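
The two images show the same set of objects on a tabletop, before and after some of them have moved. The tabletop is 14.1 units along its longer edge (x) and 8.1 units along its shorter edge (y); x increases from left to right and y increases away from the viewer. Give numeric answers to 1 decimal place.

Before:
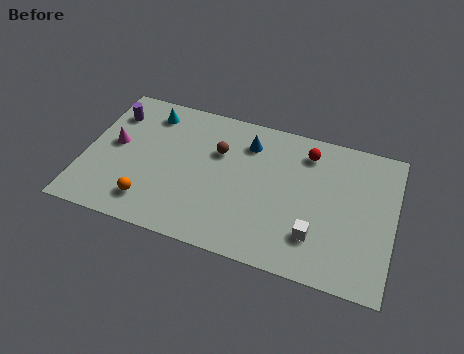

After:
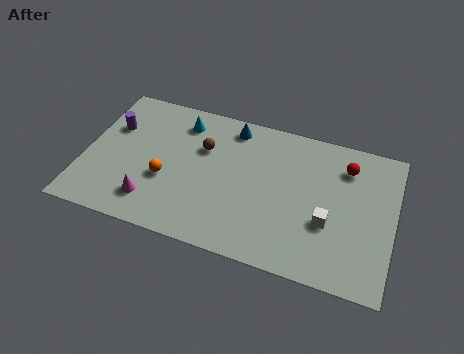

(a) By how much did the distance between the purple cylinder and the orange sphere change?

-1.6

They were about 5.1 units apart before and 3.5 after — 1.6 units closer together.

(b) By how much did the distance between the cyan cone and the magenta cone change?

+2.3

The distance was about 2.7 in the first image and 5.0 in the second, so they moved 2.3 units further apart.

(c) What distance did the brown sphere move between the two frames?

0.7

From (6.0, 5.4) to (5.3, 5.4), the brown sphere covered √(0.7² + 0.0²) ≈ 0.7 units.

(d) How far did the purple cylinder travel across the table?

0.8

The purple cylinder moved from about (1.0, 6.2) to (1.1, 5.4), a distance of √(0.1² + 0.8²) ≈ 0.8.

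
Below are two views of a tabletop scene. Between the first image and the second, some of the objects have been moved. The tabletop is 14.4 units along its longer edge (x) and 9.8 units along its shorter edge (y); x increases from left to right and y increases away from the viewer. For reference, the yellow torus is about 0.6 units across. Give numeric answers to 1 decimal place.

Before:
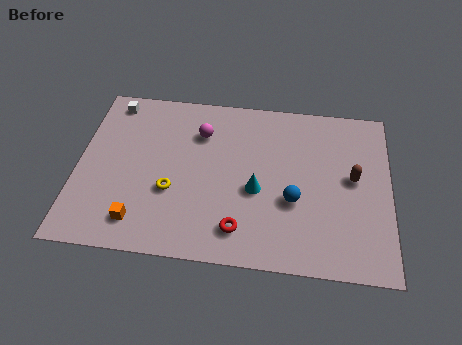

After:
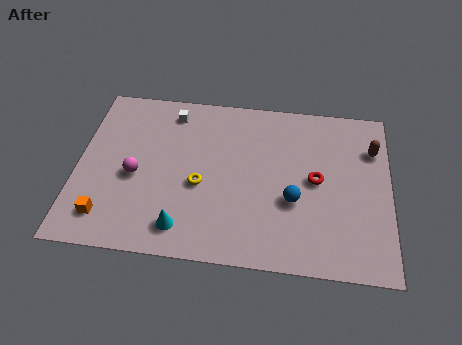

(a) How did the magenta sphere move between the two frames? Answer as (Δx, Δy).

(-2.9, -2.9)

The magenta sphere started near (5.6, 7.2) and ended near (2.7, 4.3).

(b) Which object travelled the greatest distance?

the red torus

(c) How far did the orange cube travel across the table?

1.5

The orange cube was near (3.0, 1.7) before and (1.5, 1.8) after, so it travelled √(1.5² + 0.1²) ≈ 1.5 units.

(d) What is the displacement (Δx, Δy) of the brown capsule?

(0.9, 1.8)

From the two frames, the brown capsule sits at roughly (12.7, 5.3) before and (13.6, 7.1) after.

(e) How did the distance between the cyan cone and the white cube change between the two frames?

-1.5

The distance was about 8.2 in the first image and 6.7 in the second, so they moved 1.5 units closer together.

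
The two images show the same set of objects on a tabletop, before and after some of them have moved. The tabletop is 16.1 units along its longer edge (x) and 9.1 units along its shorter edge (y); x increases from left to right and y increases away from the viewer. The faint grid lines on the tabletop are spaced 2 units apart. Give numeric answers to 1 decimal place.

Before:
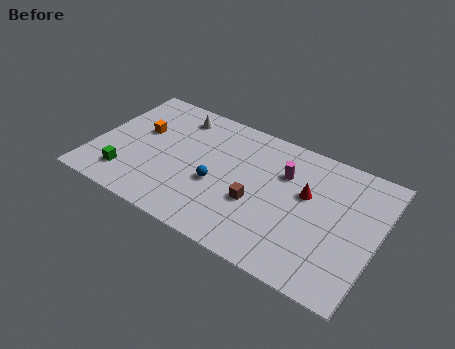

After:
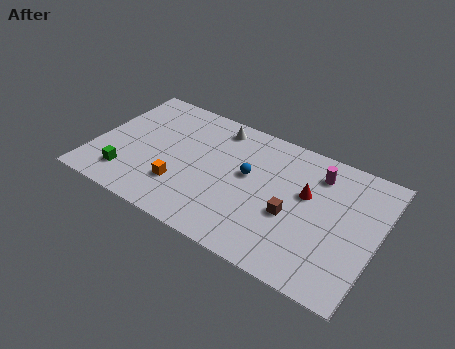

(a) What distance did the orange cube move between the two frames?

4.0

The orange cube moved from about (2.4, 5.5) to (5.2, 2.6), a distance of √(2.8² + 2.9²) ≈ 4.0.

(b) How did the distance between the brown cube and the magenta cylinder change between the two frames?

+0.6

Before: roughly 3.0 units apart; after: 3.6. That's 0.6 units further apart.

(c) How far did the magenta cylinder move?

2.0

The magenta cylinder was near (10.6, 6.3) before and (12.4, 7.2) after, so it travelled √(1.8² + 0.9²) ≈ 2.0 units.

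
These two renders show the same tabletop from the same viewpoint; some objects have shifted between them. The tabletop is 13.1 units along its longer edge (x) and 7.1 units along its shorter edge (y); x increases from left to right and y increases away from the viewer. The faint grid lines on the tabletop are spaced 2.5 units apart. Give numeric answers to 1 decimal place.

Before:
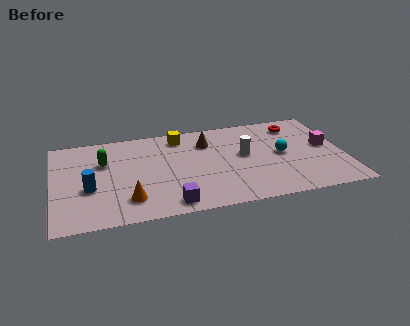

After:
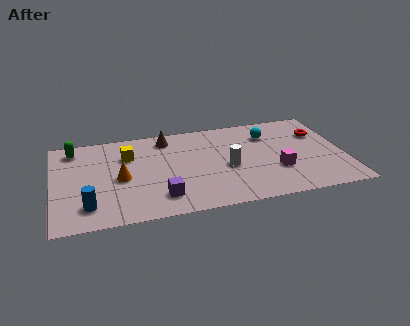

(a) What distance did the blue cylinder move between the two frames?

1.3

From (1.6, 2.8) to (1.5, 1.5), the blue cylinder covered √(0.1² + 1.3²) ≈ 1.3 units.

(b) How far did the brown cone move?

1.9

The brown cone was near (7.0, 5.3) before and (5.2, 6.0) after, so it travelled √(1.8² + 0.7²) ≈ 1.9 units.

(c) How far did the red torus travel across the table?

1.3

From (11.1, 5.8) to (12.1, 4.9), the red torus covered √(1.0² + 0.9²) ≈ 1.3 units.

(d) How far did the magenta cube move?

2.7

The magenta cube moved from about (12.3, 3.8) to (10.0, 2.4), a distance of √(2.3² + 1.4²) ≈ 2.7.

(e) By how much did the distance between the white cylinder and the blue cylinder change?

-0.6

They were about 7.1 units apart before and 6.5 after — 0.6 units closer together.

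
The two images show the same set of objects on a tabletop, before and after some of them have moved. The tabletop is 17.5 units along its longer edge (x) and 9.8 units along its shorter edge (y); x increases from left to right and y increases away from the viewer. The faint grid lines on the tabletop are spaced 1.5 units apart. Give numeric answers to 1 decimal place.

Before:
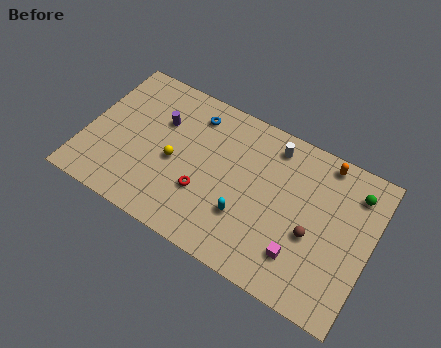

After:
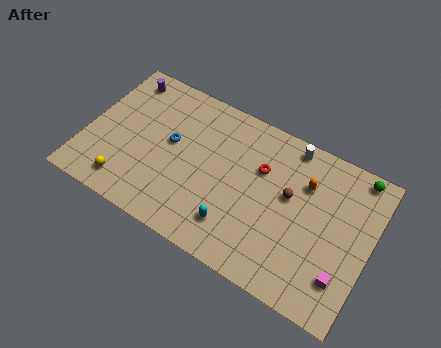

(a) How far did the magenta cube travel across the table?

2.6

The magenta cube was near (13.6, 2.4) before and (16.2, 2.4) after, so it travelled √(2.6² + 0.0²) ≈ 2.6 units.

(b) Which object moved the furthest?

the red torus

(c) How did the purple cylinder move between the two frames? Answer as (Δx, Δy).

(-2.7, 1.8)

From the two frames, the purple cylinder sits at roughly (4.3, 6.6) before and (1.6, 8.4) after.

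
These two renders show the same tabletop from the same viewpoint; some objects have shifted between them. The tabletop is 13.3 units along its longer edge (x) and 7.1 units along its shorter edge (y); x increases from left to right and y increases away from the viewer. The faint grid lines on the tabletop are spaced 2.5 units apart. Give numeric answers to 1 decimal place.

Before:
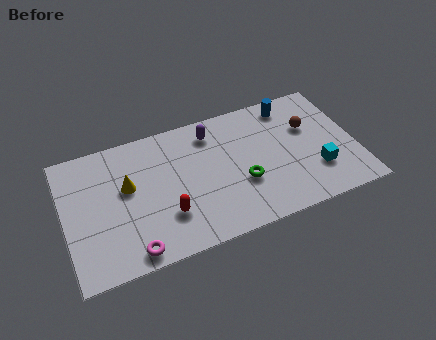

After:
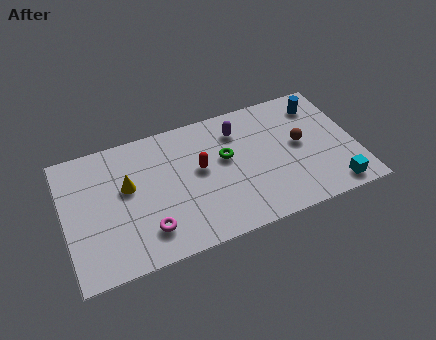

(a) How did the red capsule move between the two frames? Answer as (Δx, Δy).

(1.7, 1.9)

The red capsule was at about (4.5, 2.1) and moved to about (6.2, 4.0).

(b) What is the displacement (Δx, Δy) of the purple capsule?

(1.2, -0.3)

From the two frames, the purple capsule sits at roughly (6.9, 5.8) before and (8.1, 5.5) after.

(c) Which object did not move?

the yellow cone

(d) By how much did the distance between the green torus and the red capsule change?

-2.3

Before: roughly 3.5 units apart; after: 1.2. That's 2.3 units closer together.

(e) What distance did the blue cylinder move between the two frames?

1.4

The blue cylinder was near (10.6, 6.1) before and (11.9, 5.7) after, so it travelled √(1.3² + 0.4²) ≈ 1.4 units.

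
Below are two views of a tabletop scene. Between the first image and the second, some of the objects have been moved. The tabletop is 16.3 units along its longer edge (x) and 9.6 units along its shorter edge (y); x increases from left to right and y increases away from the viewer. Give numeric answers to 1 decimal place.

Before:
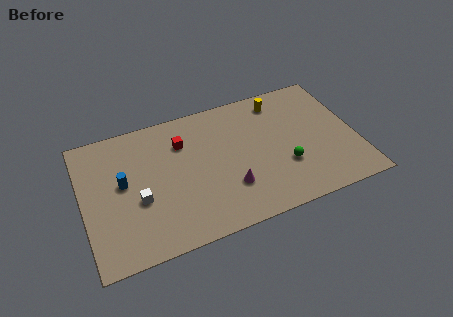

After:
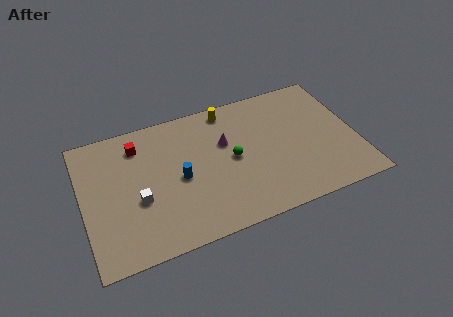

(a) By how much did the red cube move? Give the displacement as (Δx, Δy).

(-2.6, 0.7)

From the two frames, the red cube sits at roughly (6.1, 7.0) before and (3.5, 7.7) after.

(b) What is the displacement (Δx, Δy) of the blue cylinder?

(3.3, -0.8)

The blue cylinder started near (2.4, 5.3) and ended near (5.7, 4.5).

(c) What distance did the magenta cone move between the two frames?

3.3

From (8.5, 2.8) to (8.6, 6.1), the magenta cone covered √(0.1² + 3.3²) ≈ 3.3 units.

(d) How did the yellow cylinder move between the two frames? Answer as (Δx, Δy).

(-3.1, 0.4)

The yellow cylinder was at about (12.1, 8.1) and moved to about (9.0, 8.5).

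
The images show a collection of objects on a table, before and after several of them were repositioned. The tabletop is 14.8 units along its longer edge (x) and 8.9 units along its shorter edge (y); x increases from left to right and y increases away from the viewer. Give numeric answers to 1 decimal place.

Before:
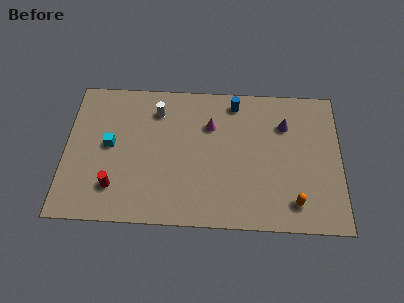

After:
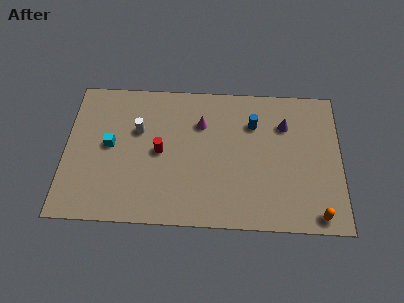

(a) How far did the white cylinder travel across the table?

1.6

From (4.9, 7.0) to (3.9, 5.7), the white cylinder covered √(1.0² + 1.3²) ≈ 1.6 units.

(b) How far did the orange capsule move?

1.4

The orange capsule was near (12.3, 1.6) before and (13.5, 0.9) after, so it travelled √(1.2² + 0.7²) ≈ 1.4 units.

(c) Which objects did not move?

the purple cone and the cyan cube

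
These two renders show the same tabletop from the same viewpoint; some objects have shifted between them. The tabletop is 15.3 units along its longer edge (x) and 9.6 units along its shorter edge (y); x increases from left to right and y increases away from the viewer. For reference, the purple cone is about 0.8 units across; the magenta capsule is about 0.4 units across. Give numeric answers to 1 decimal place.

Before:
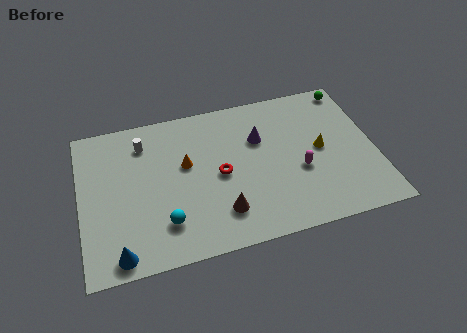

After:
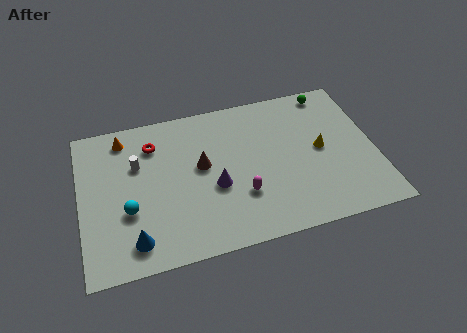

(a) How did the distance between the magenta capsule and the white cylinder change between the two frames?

-2.6

They were about 8.8 units apart before and 6.2 after — 2.6 units closer together.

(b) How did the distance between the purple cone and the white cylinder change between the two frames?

-1.5

The distance was about 6.1 in the first image and 4.6 in the second, so they moved 1.5 units closer together.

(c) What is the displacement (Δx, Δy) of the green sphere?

(-1.1, 0.0)

The green sphere started near (14.4, 8.6) and ended near (13.3, 8.6).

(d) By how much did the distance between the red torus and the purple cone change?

+1.8

They were about 2.8 units apart before and 4.6 after — 1.8 units further apart.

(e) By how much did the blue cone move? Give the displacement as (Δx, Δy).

(0.8, 0.6)

The blue cone was at about (1.8, 1.0) and moved to about (2.6, 1.6).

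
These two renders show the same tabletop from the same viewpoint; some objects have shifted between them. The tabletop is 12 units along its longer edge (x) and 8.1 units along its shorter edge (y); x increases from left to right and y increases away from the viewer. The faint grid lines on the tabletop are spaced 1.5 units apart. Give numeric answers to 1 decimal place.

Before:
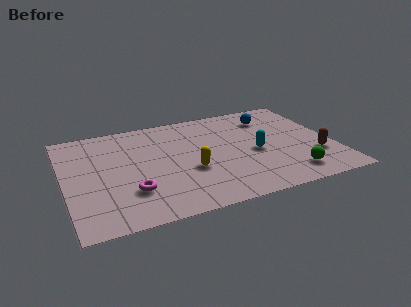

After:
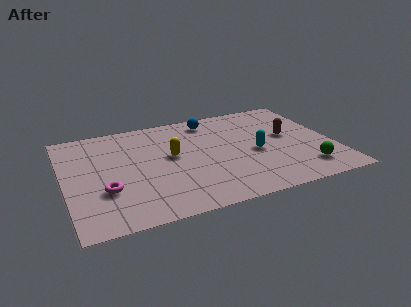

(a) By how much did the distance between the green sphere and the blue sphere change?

+1.6

They were about 4.9 units apart before and 6.5 after — 1.6 units further apart.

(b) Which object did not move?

the cyan capsule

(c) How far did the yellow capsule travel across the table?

1.6

From (5.5, 3.1) to (4.8, 4.5), the yellow capsule covered √(0.7² + 1.4²) ≈ 1.6 units.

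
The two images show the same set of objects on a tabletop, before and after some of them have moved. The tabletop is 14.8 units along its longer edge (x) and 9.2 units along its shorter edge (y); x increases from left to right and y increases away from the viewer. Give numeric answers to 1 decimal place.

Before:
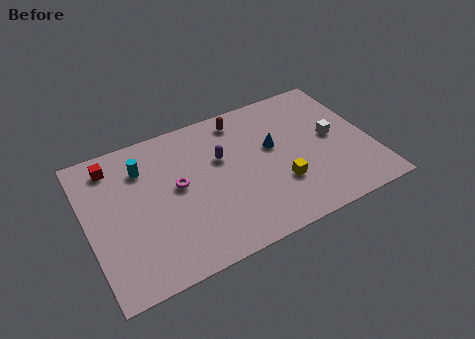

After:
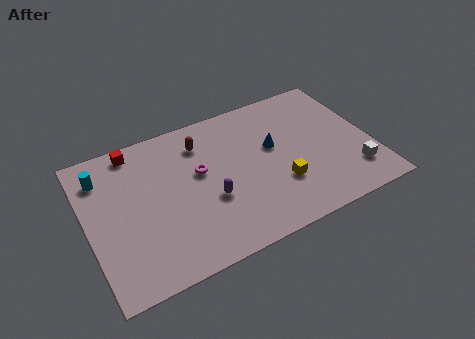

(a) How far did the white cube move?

2.8

The white cube was near (12.9, 4.8) before and (13.6, 2.1) after, so it travelled √(0.7² + 2.7²) ≈ 2.8 units.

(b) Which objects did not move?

the blue cone and the yellow cube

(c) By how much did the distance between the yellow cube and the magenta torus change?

-0.9

The distance was about 5.5 in the first image and 4.6 in the second, so they moved 0.9 units closer together.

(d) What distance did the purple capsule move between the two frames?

2.5

The purple capsule was near (7.1, 5.8) before and (6.2, 3.5) after, so it travelled √(0.9² + 2.3²) ≈ 2.5 units.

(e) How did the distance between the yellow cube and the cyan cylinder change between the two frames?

+2.0

They were about 7.8 units apart before and 9.8 after — 2.0 units further apart.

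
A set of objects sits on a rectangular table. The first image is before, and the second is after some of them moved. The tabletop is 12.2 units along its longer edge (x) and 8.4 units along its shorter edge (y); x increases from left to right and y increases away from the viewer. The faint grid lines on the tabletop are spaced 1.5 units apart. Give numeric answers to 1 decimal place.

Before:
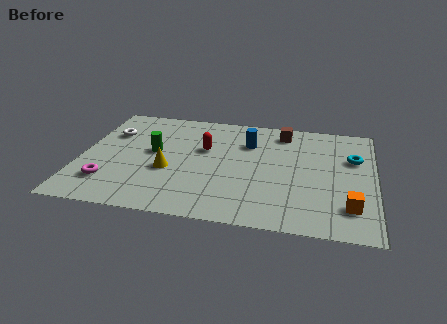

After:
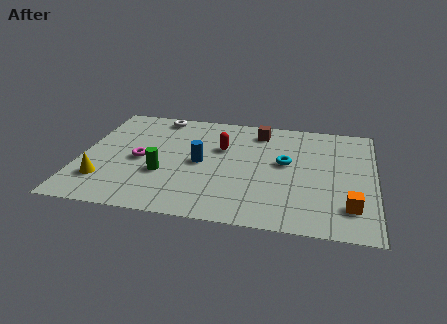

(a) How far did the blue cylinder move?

2.7

The blue cylinder was near (6.9, 6.0) before and (5.0, 4.1) after, so it travelled √(1.9² + 1.9²) ≈ 2.7 units.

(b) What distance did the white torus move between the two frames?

2.5

The white torus moved from about (1.1, 5.8) to (3.0, 7.5), a distance of √(1.9² + 1.7²) ≈ 2.5.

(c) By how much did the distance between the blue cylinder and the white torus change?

-1.9

The distance was about 5.8 in the first image and 3.9 in the second, so they moved 1.9 units closer together.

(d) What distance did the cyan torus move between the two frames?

2.9

The cyan torus moved from about (11.3, 5.5) to (8.5, 4.7), a distance of √(2.8² + 0.8²) ≈ 2.9.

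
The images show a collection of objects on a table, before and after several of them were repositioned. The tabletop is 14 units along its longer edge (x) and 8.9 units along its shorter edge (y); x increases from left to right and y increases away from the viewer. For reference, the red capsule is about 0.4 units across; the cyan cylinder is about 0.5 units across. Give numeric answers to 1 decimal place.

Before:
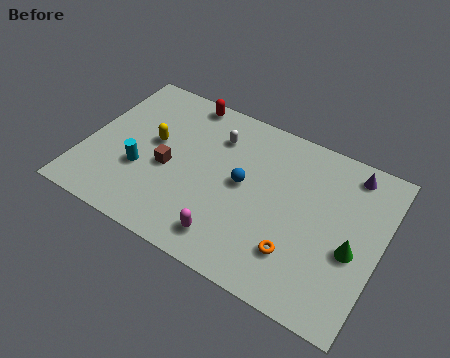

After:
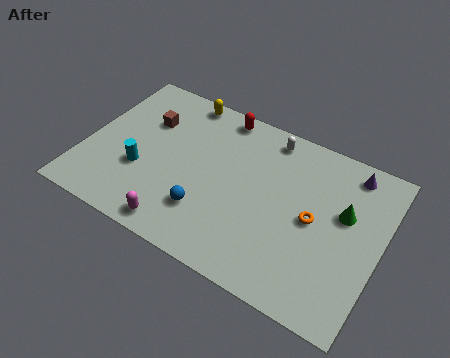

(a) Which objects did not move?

the purple cone and the cyan cylinder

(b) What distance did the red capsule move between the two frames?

1.8

The red capsule was near (4.1, 8.1) before and (5.9, 8.0) after, so it travelled √(1.8² + 0.1²) ≈ 1.8 units.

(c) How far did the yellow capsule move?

3.2

From (3.1, 5.0) to (4.0, 8.1), the yellow capsule covered √(0.9² + 3.1²) ≈ 3.2 units.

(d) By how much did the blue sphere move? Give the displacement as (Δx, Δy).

(-1.4, -2.3)

The blue sphere was at about (7.5, 4.7) and moved to about (6.1, 2.4).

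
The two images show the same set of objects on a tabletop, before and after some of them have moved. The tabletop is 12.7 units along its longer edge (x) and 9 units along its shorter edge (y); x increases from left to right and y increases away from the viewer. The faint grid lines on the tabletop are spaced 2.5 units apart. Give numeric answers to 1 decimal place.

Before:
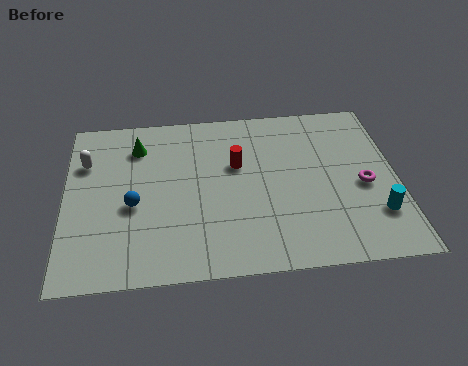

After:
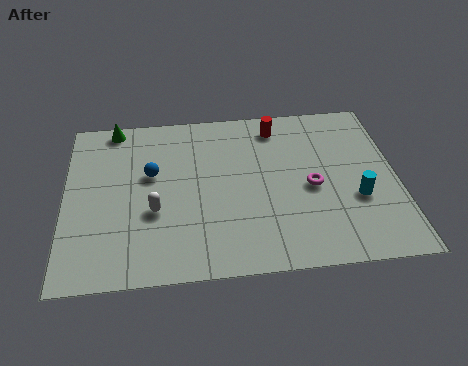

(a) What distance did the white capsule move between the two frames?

3.9

From (0.8, 6.3) to (3.4, 3.4), the white capsule covered √(2.6² + 2.9²) ≈ 3.9 units.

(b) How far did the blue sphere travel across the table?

1.7

From (2.6, 3.8) to (3.3, 5.4), the blue sphere covered √(0.7² + 1.6²) ≈ 1.7 units.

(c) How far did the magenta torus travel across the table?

2.0

From (11.4, 4.0) to (9.4, 4.1), the magenta torus covered √(2.0² + 0.1²) ≈ 2.0 units.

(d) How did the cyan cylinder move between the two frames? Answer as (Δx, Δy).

(-0.7, 0.9)

The cyan cylinder was at about (11.8, 2.4) and moved to about (11.1, 3.3).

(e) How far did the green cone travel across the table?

1.5

The green cone moved from about (2.8, 7.0) to (1.9, 8.2), a distance of √(0.9² + 1.2²) ≈ 1.5.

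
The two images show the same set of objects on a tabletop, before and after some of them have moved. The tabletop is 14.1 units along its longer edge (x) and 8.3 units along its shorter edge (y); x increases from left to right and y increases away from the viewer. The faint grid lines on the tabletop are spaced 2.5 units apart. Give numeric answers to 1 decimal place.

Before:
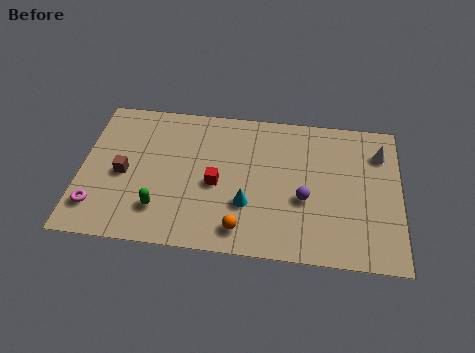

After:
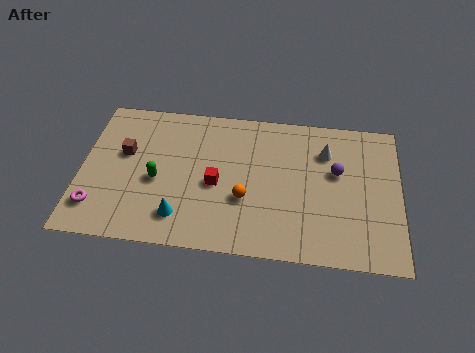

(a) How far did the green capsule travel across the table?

1.6

The green capsule was near (3.6, 2.0) before and (3.4, 3.6) after, so it travelled √(0.2² + 1.6²) ≈ 1.6 units.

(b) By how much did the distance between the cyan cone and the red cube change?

+0.8

They were about 1.7 units apart before and 2.5 after — 0.8 units further apart.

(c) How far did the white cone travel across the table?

2.4

From (13.2, 6.3) to (10.8, 6.1), the white cone covered √(2.4² + 0.2²) ≈ 2.4 units.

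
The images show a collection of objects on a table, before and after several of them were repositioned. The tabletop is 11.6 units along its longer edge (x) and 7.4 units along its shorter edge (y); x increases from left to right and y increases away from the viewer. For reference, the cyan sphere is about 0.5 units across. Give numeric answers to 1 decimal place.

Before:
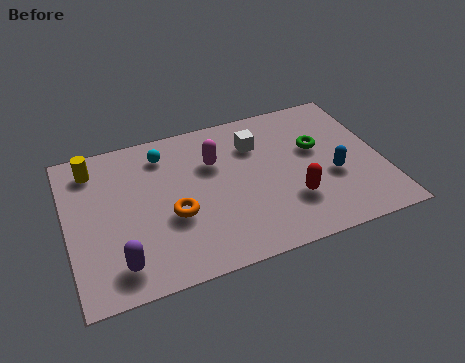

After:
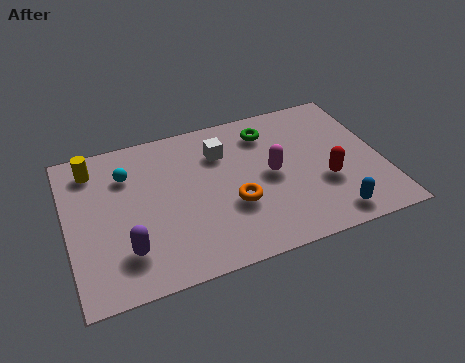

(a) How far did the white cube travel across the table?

1.3

The white cube moved from about (7.1, 5.4) to (5.8, 5.4), a distance of √(1.3² + 0.0²) ≈ 1.3.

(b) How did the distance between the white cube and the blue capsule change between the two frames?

+2.1

They were about 3.6 units apart before and 5.7 after — 2.1 units further apart.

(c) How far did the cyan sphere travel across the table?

1.5

The cyan sphere was near (3.7, 6.0) before and (2.3, 5.4) after, so it travelled √(1.4² + 0.6²) ≈ 1.5 units.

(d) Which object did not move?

the yellow cylinder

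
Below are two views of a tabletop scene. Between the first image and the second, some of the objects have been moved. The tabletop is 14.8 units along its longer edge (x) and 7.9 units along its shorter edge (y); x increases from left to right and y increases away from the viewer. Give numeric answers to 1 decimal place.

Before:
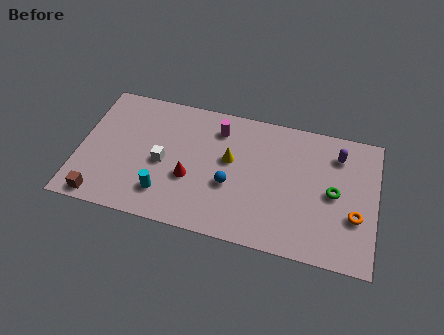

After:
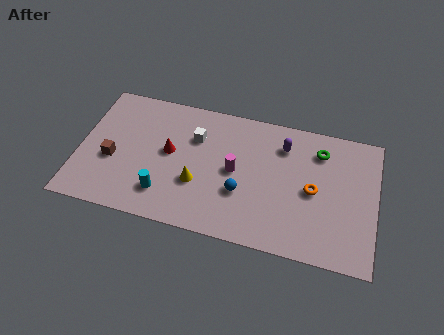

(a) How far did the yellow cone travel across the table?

2.3

The yellow cone moved from about (7.5, 4.6) to (6.0, 2.8), a distance of √(1.5² + 1.8²) ≈ 2.3.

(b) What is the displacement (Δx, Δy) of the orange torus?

(-2.1, 1.0)

The orange torus was at about (13.8, 2.8) and moved to about (11.7, 3.8).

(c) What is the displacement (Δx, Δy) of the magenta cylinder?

(1.0, -2.3)

From the two frames, the magenta cylinder sits at roughly (6.8, 6.3) before and (7.8, 4.0) after.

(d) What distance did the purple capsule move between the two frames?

2.7

The purple capsule moved from about (12.8, 6.2) to (10.1, 6.1), a distance of √(2.7² + 0.1²) ≈ 2.7.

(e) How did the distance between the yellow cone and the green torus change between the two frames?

+1.6

They were about 5.2 units apart before and 6.8 after — 1.6 units further apart.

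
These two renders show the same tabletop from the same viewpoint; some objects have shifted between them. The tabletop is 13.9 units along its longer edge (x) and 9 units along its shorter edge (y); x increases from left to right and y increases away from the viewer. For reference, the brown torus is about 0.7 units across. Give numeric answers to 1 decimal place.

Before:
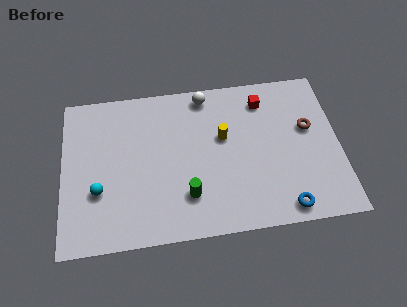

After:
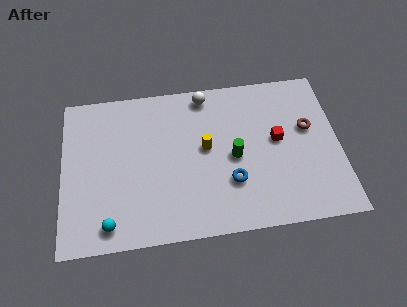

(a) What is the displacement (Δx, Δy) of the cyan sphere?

(0.5, -1.9)

The cyan sphere started near (1.8, 3.1) and ended near (2.3, 1.2).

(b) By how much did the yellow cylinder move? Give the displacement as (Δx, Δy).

(-0.9, -0.5)

The yellow cylinder was at about (8.1, 5.4) and moved to about (7.2, 4.9).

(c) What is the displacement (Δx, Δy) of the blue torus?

(-2.6, 1.8)

From the two frames, the blue torus sits at roughly (11.0, 1.0) before and (8.4, 2.8) after.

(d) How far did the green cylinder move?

3.1

From (6.2, 2.3) to (8.6, 4.2), the green cylinder covered √(2.4² + 1.9²) ≈ 3.1 units.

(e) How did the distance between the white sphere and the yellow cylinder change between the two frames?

+0.4

The distance was about 2.7 in the first image and 3.1 in the second, so they moved 0.4 units further apart.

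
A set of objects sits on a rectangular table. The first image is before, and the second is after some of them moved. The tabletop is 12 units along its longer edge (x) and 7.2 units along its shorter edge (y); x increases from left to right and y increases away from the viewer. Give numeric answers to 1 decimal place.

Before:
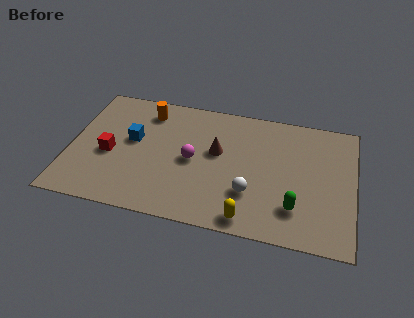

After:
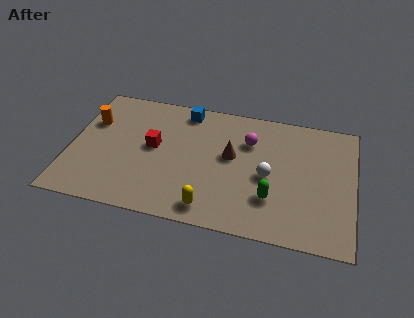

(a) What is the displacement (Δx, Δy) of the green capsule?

(-1.0, 0.3)

The green capsule was at about (9.6, 1.8) and moved to about (8.6, 2.1).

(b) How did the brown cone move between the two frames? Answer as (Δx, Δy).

(0.6, -0.1)

From the two frames, the brown cone sits at roughly (6.2, 4.2) before and (6.8, 4.1) after.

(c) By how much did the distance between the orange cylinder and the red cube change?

-0.3

They were about 3.1 units apart before and 2.8 after — 0.3 units closer together.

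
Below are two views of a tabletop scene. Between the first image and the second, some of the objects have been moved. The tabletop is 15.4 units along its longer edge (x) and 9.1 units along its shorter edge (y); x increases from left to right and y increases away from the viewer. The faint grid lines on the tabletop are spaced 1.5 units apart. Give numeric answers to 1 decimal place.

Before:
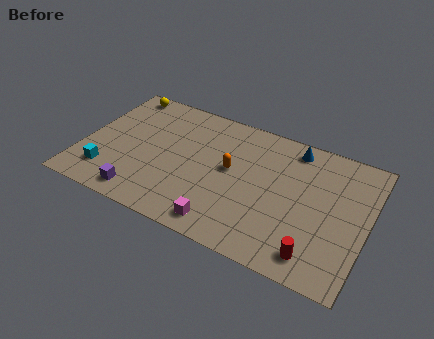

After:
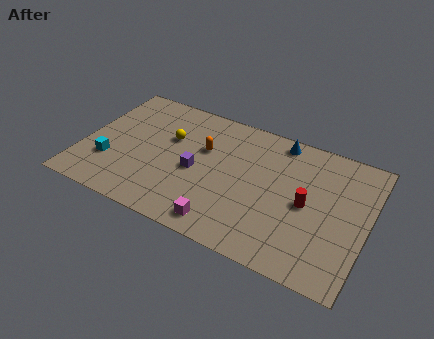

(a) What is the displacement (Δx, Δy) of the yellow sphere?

(3.1, -2.4)

The yellow sphere was at about (1.4, 8.2) and moved to about (4.5, 5.8).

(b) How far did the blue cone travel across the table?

0.8

The blue cone was near (11.1, 7.9) before and (10.3, 8.1) after, so it travelled √(0.8² + 0.2²) ≈ 0.8 units.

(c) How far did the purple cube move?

3.9

The purple cube was near (3.6, 1.2) before and (6.2, 4.1) after, so it travelled √(2.6² + 2.9²) ≈ 3.9 units.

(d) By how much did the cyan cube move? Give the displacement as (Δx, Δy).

(0.0, 0.8)

From the two frames, the cyan cube sits at roughly (1.6, 2.0) before and (1.6, 2.8) after.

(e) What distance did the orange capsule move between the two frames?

1.8

From (8.0, 5.0) to (6.4, 5.8), the orange capsule covered √(1.6² + 0.8²) ≈ 1.8 units.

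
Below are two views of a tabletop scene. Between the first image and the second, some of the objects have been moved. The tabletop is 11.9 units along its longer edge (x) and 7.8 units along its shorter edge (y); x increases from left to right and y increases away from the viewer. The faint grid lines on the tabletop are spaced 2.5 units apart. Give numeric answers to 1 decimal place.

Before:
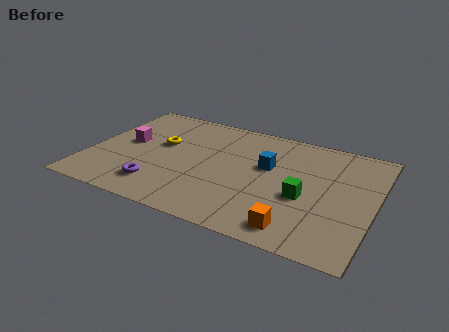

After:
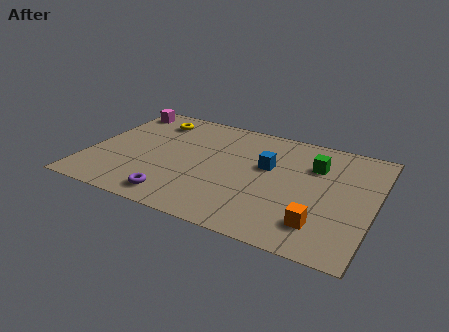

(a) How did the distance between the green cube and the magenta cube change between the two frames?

+0.9

They were about 7.7 units apart before and 8.6 after — 0.9 units further apart.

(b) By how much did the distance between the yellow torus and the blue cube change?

+0.8

Before: roughly 4.5 units apart; after: 5.3. That's 0.8 units further apart.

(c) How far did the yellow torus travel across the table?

1.8

From (2.9, 4.6) to (2.3, 6.3), the yellow torus covered √(0.6² + 1.7²) ≈ 1.8 units.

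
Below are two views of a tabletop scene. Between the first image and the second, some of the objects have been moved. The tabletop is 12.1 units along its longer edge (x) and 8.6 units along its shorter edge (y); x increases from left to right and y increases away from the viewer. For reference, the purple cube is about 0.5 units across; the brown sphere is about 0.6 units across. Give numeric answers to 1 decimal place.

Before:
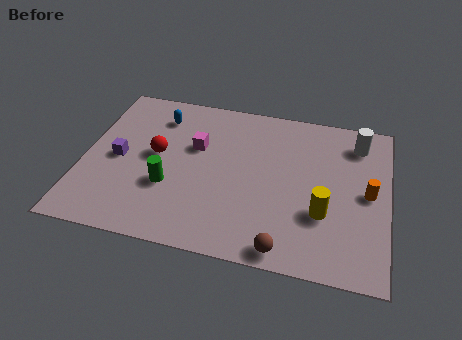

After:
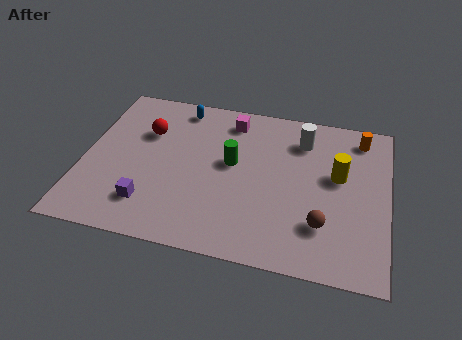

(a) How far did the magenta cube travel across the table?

2.2

From (4.4, 5.4) to (5.7, 7.2), the magenta cube covered √(1.3² + 1.8²) ≈ 2.2 units.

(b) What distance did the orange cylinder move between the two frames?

3.0

The orange cylinder moved from about (11.3, 4.3) to (10.9, 7.3), a distance of √(0.4² + 3.0²) ≈ 3.0.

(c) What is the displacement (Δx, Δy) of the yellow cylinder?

(0.5, 2.1)

The yellow cylinder was at about (9.6, 2.9) and moved to about (10.1, 5.0).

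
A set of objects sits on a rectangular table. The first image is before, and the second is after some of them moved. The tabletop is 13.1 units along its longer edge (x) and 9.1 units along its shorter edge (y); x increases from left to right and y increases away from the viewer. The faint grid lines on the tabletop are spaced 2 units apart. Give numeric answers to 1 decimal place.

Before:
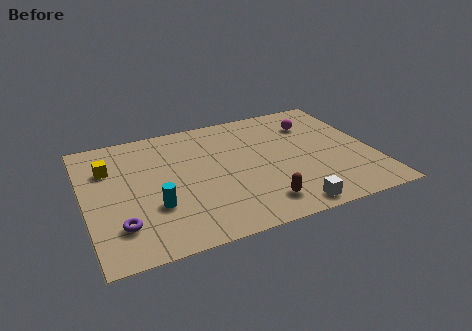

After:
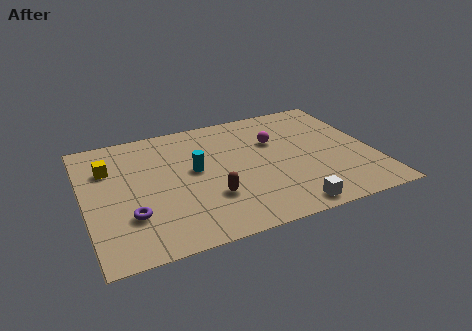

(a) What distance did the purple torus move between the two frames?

0.7

From (1.4, 2.2) to (1.9, 2.7), the purple torus covered √(0.5² + 0.5²) ≈ 0.7 units.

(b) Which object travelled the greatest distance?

the cyan cylinder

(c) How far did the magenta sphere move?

2.1

The magenta sphere moved from about (10.7, 6.8) to (8.8, 6.0), a distance of √(1.9² + 0.8²) ≈ 2.1.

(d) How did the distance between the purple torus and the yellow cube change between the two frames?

-0.4

They were about 4.2 units apart before and 3.8 after — 0.4 units closer together.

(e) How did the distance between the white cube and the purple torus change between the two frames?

-0.4

Before: roughly 7.5 units apart; after: 7.1. That's 0.4 units closer together.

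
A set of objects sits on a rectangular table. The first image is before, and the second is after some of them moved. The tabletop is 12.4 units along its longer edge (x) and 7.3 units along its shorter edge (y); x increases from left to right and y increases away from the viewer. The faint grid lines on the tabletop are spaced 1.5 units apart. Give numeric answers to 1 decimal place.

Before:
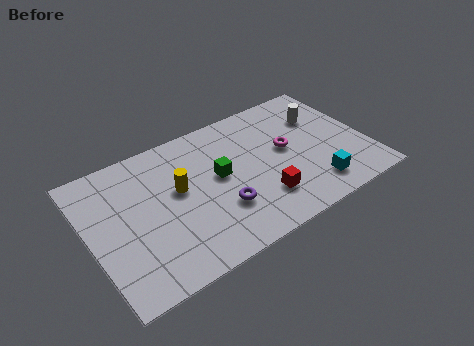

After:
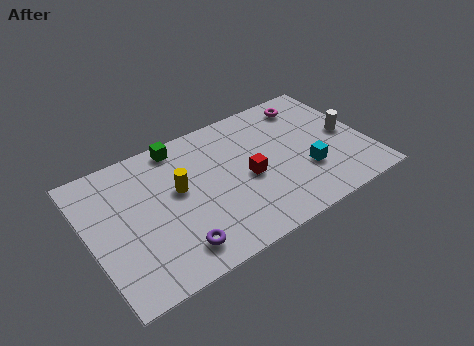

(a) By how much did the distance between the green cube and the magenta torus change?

+2.8

They were about 3.1 units apart before and 5.9 after — 2.8 units further apart.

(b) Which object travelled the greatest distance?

the green cube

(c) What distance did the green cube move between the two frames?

2.9

The green cube was near (5.8, 4.0) before and (4.4, 6.5) after, so it travelled √(1.4² + 2.5²) ≈ 2.9 units.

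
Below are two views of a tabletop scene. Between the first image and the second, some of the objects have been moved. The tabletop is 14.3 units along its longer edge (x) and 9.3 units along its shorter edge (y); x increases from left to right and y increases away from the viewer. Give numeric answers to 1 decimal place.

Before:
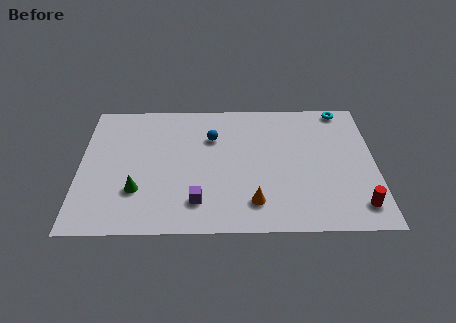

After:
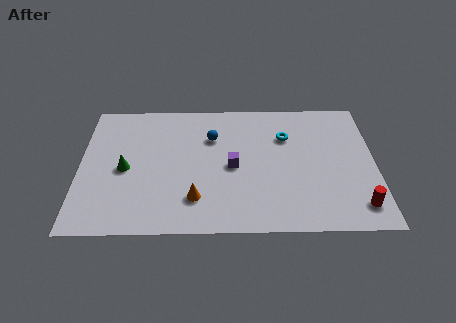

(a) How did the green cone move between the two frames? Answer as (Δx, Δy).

(-0.6, 1.5)

From the two frames, the green cone sits at roughly (2.8, 2.8) before and (2.2, 4.3) after.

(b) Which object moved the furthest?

the cyan torus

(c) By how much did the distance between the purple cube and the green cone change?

+2.2

Before: roughly 3.0 units apart; after: 5.2. That's 2.2 units further apart.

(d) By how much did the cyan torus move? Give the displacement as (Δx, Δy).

(-2.8, -2.0)

The cyan torus started near (12.8, 8.5) and ended near (10.0, 6.5).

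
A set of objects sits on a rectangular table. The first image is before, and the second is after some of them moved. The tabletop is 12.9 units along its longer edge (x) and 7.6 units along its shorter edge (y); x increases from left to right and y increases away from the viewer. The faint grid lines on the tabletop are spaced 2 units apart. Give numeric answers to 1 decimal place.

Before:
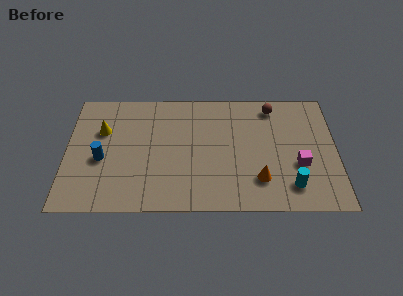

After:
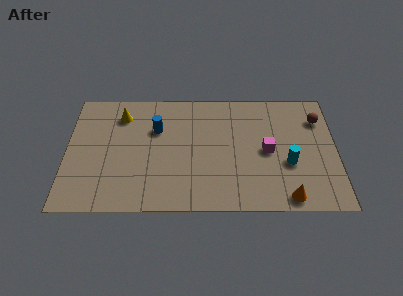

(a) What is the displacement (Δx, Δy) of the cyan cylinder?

(-0.1, 1.4)

The cyan cylinder started near (10.7, 1.5) and ended near (10.6, 2.9).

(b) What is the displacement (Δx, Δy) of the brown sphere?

(2.2, -0.8)

From the two frames, the brown sphere sits at roughly (9.9, 6.5) before and (12.1, 5.7) after.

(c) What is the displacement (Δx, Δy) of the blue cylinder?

(2.6, 1.9)

The blue cylinder was at about (1.7, 3.2) and moved to about (4.3, 5.1).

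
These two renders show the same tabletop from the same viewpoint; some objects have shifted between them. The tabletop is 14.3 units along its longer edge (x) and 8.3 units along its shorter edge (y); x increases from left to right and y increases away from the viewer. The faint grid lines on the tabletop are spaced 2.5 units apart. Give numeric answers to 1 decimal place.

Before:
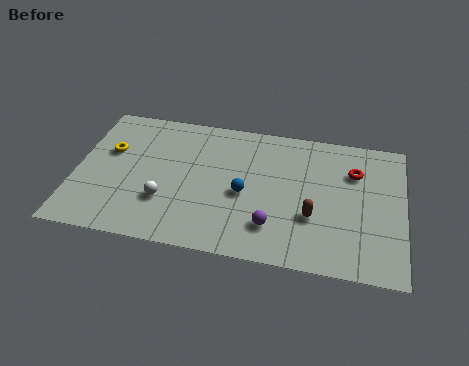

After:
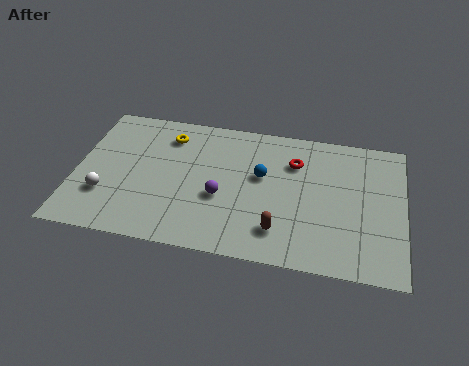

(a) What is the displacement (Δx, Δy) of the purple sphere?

(-2.3, 1.3)

From the two frames, the purple sphere sits at roughly (8.7, 2.0) before and (6.4, 3.3) after.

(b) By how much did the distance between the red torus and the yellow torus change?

-5.1

The distance was about 10.7 in the first image and 5.6 in the second, so they moved 5.1 units closer together.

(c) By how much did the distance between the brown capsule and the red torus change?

+0.8

The distance was about 3.4 in the first image and 4.2 in the second, so they moved 0.8 units further apart.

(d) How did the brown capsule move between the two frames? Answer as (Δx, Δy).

(-1.4, -1.1)

The brown capsule was at about (10.4, 2.9) and moved to about (9.0, 1.8).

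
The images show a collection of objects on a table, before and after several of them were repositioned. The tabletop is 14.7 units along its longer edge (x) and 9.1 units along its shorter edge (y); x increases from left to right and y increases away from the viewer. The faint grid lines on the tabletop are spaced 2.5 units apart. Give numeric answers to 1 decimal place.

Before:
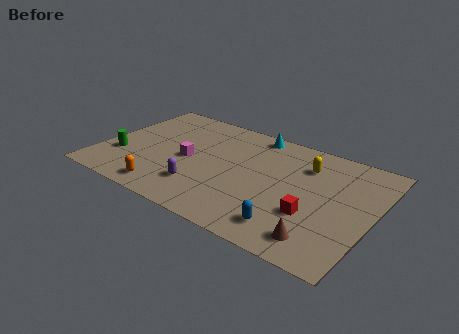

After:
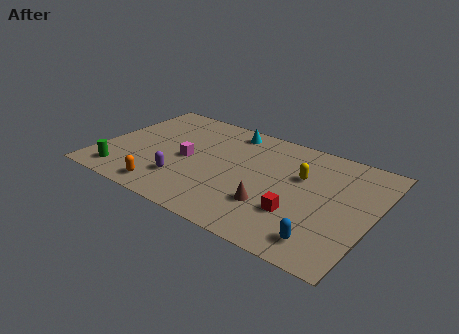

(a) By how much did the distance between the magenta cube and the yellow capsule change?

-0.4

The distance was about 6.6 in the first image and 6.2 in the second, so they moved 0.4 units closer together.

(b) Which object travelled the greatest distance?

the brown cone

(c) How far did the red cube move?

0.8

From (11.7, 3.1) to (11.0, 2.8), the red cube covered √(0.7² + 0.3²) ≈ 0.8 units.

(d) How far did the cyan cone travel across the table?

1.3

The cyan cone was near (7.7, 8.2) before and (6.4, 7.9) after, so it travelled √(1.3² + 0.3²) ≈ 1.3 units.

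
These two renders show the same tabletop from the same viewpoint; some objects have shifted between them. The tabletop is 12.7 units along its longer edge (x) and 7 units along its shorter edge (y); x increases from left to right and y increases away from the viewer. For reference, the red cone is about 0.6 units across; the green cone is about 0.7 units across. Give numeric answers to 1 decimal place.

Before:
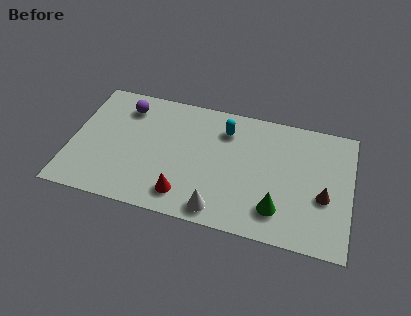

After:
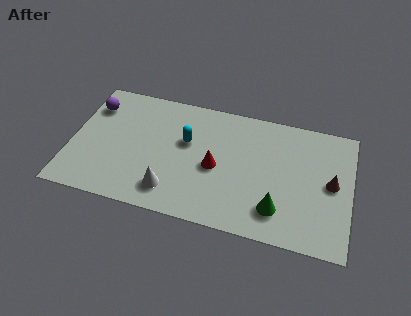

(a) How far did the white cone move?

2.3

The white cone was near (6.9, 0.9) before and (4.7, 1.4) after, so it travelled √(2.2² + 0.5²) ≈ 2.3 units.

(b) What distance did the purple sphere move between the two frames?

1.5

The purple sphere was near (2.3, 5.6) before and (0.8, 5.3) after, so it travelled √(1.5² + 0.3²) ≈ 1.5 units.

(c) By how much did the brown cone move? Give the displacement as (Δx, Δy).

(0.3, 0.8)

The brown cone was at about (11.5, 2.8) and moved to about (11.8, 3.6).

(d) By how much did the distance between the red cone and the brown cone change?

-1.2

They were about 6.4 units apart before and 5.2 after — 1.2 units closer together.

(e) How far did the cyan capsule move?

2.0

The cyan capsule moved from about (6.9, 5.4) to (5.2, 4.3), a distance of √(1.7² + 1.1²) ≈ 2.0.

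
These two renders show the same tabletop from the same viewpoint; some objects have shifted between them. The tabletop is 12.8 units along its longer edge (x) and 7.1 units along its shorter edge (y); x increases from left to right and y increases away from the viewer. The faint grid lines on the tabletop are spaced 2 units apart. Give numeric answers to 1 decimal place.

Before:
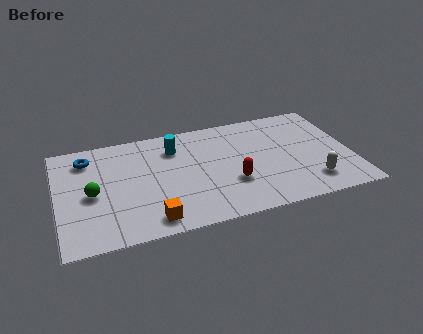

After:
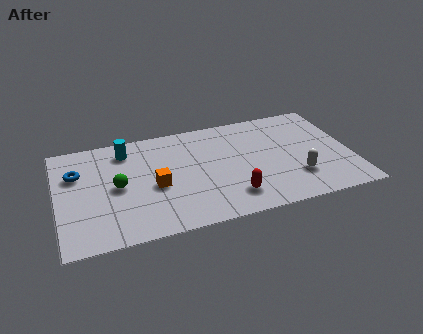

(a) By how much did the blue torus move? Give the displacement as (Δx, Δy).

(-0.5, -0.9)

From the two frames, the blue torus sits at roughly (1.4, 5.7) before and (0.9, 4.8) after.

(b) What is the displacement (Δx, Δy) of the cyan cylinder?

(-2.1, 0.4)

The cyan cylinder was at about (5.2, 5.4) and moved to about (3.1, 5.8).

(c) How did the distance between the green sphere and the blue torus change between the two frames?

-0.3

The distance was about 2.4 in the first image and 2.1 in the second, so they moved 0.3 units closer together.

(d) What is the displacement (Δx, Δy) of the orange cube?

(0.3, 2.1)

From the two frames, the orange cube sits at roughly (3.9, 1.0) before and (4.2, 3.1) after.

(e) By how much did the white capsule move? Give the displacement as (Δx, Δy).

(-0.6, 0.5)

The white capsule was at about (10.9, 1.5) and moved to about (10.3, 2.0).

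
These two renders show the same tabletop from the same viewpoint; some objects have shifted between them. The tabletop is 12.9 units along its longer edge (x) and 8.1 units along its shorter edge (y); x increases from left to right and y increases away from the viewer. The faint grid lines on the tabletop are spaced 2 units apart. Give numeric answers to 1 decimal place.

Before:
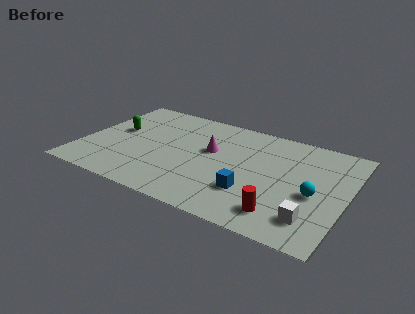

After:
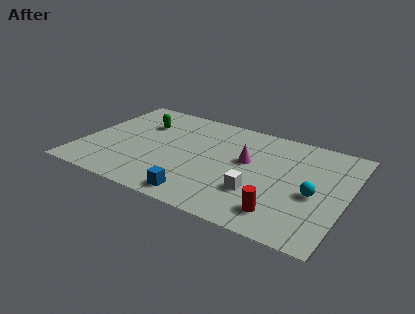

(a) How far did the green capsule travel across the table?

1.6

The green capsule moved from about (1.5, 4.6) to (2.6, 5.7), a distance of √(1.1² + 1.1²) ≈ 1.6.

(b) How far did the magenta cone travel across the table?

1.8

The magenta cone moved from about (6.2, 4.8) to (8.0, 4.7), a distance of √(1.8² + 0.1²) ≈ 1.8.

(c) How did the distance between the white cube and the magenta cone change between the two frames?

-3.8

They were about 6.1 units apart before and 2.3 after — 3.8 units closer together.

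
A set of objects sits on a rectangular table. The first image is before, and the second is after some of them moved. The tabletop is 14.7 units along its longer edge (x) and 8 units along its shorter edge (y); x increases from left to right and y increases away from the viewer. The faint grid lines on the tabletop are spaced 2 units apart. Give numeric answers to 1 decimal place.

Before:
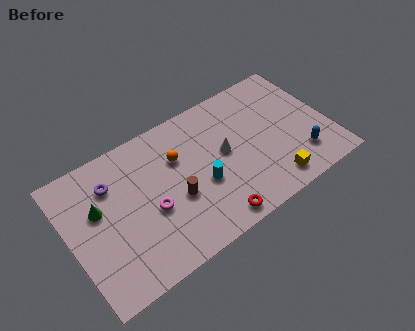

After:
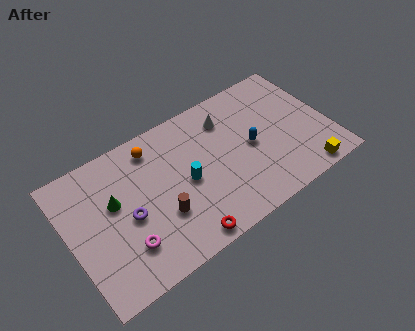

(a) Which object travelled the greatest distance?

the blue capsule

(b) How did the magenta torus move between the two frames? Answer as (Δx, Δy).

(-1.6, -1.2)

The magenta torus started near (4.4, 3.3) and ended near (2.8, 2.1).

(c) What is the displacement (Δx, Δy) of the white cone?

(0.5, 1.9)

The white cone was at about (8.8, 4.3) and moved to about (9.3, 6.2).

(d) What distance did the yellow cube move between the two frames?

1.8

From (11.0, 1.2) to (12.8, 0.8), the yellow cube covered √(1.8² + 0.4²) ≈ 1.8 units.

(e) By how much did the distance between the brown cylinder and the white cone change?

+2.4

Before: roughly 3.2 units apart; after: 5.6. That's 2.4 units further apart.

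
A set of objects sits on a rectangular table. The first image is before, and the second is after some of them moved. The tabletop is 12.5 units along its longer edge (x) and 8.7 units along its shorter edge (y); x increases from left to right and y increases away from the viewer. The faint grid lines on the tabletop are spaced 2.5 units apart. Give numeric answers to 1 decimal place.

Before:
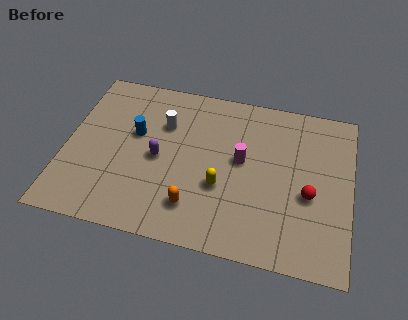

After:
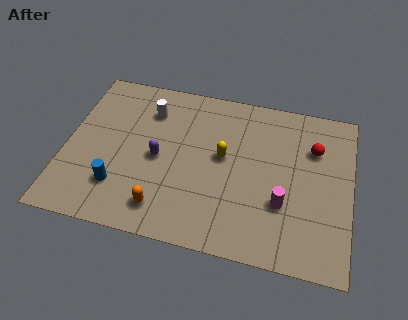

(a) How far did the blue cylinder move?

3.0

The blue cylinder moved from about (3.0, 5.2) to (2.5, 2.2), a distance of √(0.5² + 3.0²) ≈ 3.0.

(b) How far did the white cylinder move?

0.9

The white cylinder was near (4.2, 6.0) before and (3.5, 6.6) after, so it travelled √(0.7² + 0.6²) ≈ 0.9 units.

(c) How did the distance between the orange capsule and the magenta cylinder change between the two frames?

+1.8

They were about 3.5 units apart before and 5.3 after — 1.8 units further apart.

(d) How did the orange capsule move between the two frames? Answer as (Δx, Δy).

(-1.3, -0.4)

The orange capsule was at about (5.8, 1.9) and moved to about (4.5, 1.5).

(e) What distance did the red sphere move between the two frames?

2.5

From (10.7, 3.6) to (10.8, 6.1), the red sphere covered √(0.1² + 2.5²) ≈ 2.5 units.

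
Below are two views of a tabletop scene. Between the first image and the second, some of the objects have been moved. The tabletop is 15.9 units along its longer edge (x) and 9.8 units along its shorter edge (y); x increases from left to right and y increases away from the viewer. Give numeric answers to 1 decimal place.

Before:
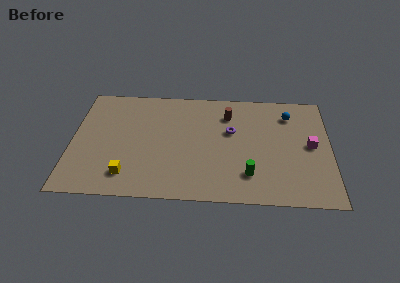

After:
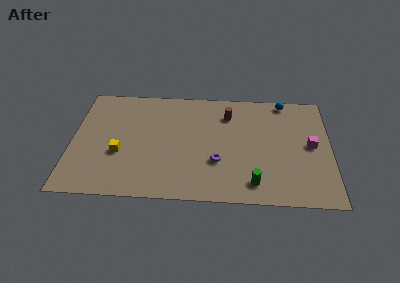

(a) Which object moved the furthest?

the purple torus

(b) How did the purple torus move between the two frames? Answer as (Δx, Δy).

(-0.8, -2.7)

The purple torus was at about (9.8, 6.0) and moved to about (9.0, 3.3).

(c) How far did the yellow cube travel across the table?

1.9

From (3.5, 1.9) to (3.0, 3.7), the yellow cube covered √(0.5² + 1.8²) ≈ 1.9 units.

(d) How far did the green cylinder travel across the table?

0.8

The green cylinder was near (10.9, 2.3) before and (11.2, 1.6) after, so it travelled √(0.3² + 0.7²) ≈ 0.8 units.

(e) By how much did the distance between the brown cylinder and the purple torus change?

+2.7

Before: roughly 1.5 units apart; after: 4.2. That's 2.7 units further apart.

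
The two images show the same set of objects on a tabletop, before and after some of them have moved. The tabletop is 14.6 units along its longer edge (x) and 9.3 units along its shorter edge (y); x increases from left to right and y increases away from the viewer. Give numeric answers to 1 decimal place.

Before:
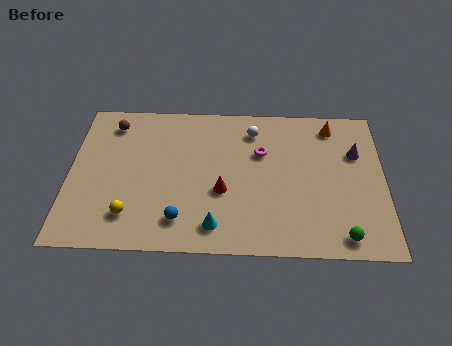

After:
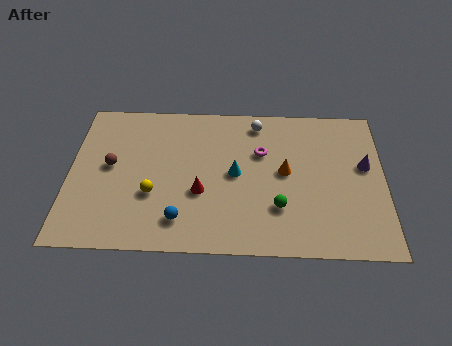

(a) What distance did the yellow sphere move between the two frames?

1.6

The yellow sphere moved from about (2.9, 2.0) to (3.9, 3.3), a distance of √(1.0² + 1.3²) ≈ 1.6.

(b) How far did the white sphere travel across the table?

0.5

From (8.5, 7.5) to (8.7, 8.0), the white sphere covered √(0.2² + 0.5²) ≈ 0.5 units.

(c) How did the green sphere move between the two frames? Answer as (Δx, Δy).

(-2.9, 1.6)

From the two frames, the green sphere sits at roughly (12.6, 1.1) before and (9.7, 2.7) after.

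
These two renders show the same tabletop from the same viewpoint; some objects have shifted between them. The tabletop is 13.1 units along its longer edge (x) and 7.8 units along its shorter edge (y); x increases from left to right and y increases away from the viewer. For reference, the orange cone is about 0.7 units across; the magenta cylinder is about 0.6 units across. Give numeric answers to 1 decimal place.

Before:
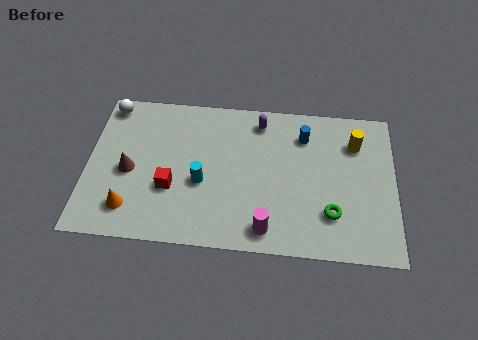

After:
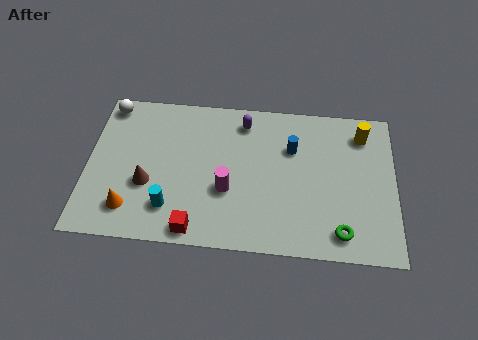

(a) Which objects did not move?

the orange cone and the white sphere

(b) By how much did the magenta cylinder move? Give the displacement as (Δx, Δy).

(-1.7, 1.8)

The magenta cylinder started near (7.7, 1.1) and ended near (6.0, 2.9).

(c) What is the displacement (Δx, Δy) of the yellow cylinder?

(0.3, 0.5)

The yellow cylinder was at about (11.4, 5.8) and moved to about (11.7, 6.3).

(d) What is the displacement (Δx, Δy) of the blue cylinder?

(-0.5, -0.7)

The blue cylinder started near (9.2, 6.0) and ended near (8.7, 5.3).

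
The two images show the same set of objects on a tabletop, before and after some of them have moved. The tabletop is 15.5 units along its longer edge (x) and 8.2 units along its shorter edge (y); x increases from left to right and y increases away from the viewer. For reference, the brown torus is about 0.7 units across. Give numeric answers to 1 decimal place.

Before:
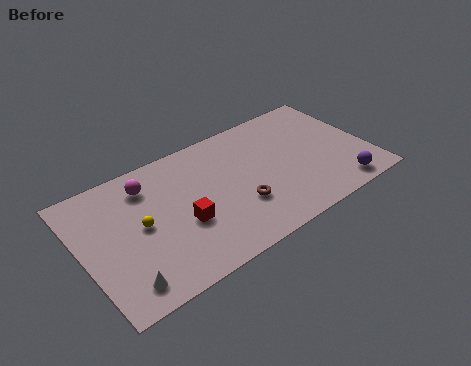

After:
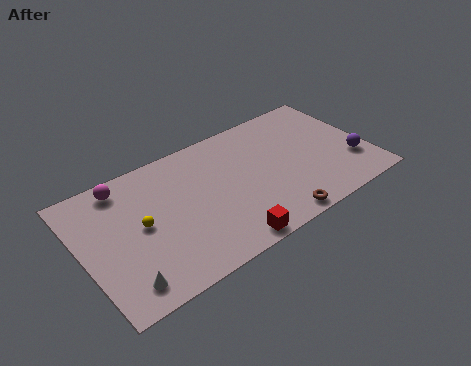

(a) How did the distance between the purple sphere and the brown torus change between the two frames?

-0.5

They were about 5.5 units apart before and 5.0 after — 0.5 units closer together.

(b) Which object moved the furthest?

the red cube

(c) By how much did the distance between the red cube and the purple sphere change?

-1.0

They were about 8.6 units apart before and 7.6 after — 1.0 units closer together.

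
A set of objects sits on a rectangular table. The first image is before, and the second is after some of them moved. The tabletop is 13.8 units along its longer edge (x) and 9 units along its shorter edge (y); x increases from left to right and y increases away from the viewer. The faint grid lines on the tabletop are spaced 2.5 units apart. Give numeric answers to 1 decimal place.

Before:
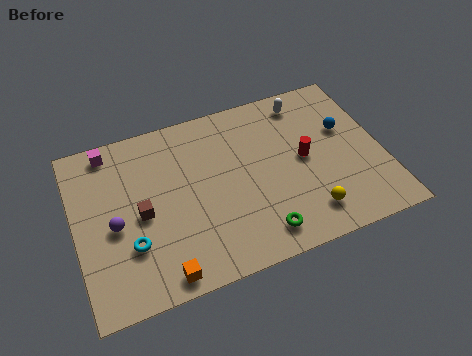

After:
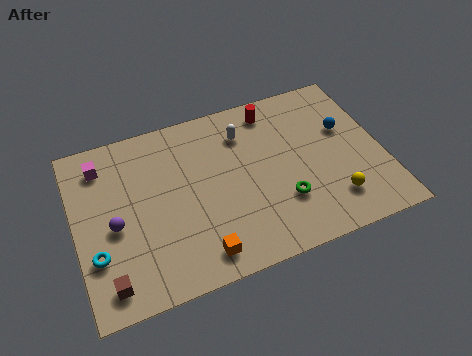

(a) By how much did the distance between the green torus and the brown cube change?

+2.3

Before: roughly 5.7 units apart; after: 8.0. That's 2.3 units further apart.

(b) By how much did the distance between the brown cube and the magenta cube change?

+2.0

Before: roughly 4.0 units apart; after: 6.0. That's 2.0 units further apart.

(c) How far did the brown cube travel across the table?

3.4

The brown cube moved from about (2.9, 4.2) to (1.2, 1.3), a distance of √(1.7² + 2.9²) ≈ 3.4.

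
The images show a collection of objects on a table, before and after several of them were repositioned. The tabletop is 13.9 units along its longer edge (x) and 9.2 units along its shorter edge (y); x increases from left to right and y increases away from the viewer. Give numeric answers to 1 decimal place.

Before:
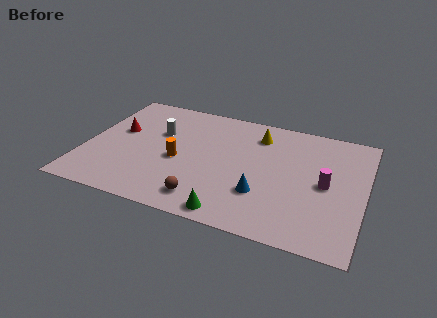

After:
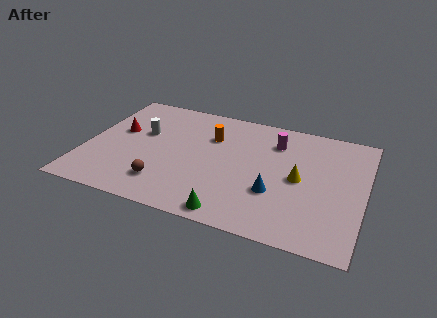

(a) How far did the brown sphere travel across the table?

2.2

The brown sphere was near (6.3, 1.5) before and (4.2, 2.0) after, so it travelled √(2.1² + 0.5²) ≈ 2.2 units.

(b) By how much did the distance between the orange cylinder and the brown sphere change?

+1.8

The distance was about 3.0 in the first image and 4.8 in the second, so they moved 1.8 units further apart.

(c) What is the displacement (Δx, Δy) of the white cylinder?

(-0.8, -0.3)

From the two frames, the white cylinder sits at roughly (3.5, 5.9) before and (2.7, 5.6) after.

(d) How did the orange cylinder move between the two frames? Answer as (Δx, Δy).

(1.4, 2.4)

The orange cylinder was at about (4.7, 4.0) and moved to about (6.1, 6.4).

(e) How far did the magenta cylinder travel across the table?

3.7

The magenta cylinder moved from about (12.0, 4.5) to (9.3, 7.0), a distance of √(2.7² + 2.5²) ≈ 3.7.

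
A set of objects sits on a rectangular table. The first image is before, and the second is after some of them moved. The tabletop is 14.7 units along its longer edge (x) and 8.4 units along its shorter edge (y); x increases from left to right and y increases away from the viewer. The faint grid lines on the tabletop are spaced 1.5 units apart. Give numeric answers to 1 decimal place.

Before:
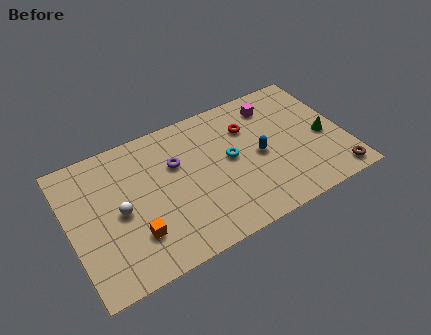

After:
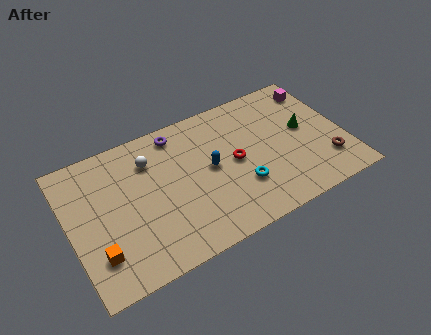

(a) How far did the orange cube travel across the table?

2.0

From (3.2, 2.3) to (1.2, 2.1), the orange cube covered √(2.0² + 0.2²) ≈ 2.0 units.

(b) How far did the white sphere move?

3.0

From (2.6, 4.0) to (4.5, 6.3), the white sphere covered √(1.9² + 2.3²) ≈ 3.0 units.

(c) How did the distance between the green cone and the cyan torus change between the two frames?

-0.8

The distance was about 5.1 in the first image and 4.3 in the second, so they moved 0.8 units closer together.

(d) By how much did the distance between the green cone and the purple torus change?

-0.9

The distance was about 8.0 in the first image and 7.1 in the second, so they moved 0.9 units closer together.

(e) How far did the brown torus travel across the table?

1.1

From (13.8, 1.0) to (13.5, 2.1), the brown torus covered √(0.3² + 1.1²) ≈ 1.1 units.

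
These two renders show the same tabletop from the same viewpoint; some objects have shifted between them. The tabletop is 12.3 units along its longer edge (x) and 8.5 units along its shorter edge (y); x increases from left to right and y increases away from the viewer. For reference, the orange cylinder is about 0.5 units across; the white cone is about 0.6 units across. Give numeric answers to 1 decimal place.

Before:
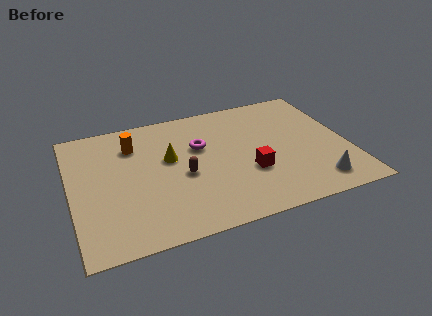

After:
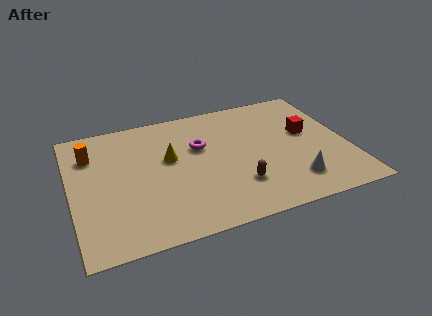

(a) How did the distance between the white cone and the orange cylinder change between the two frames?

+0.5

They were about 9.2 units apart before and 9.7 after — 0.5 units further apart.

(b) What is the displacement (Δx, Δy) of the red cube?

(2.8, 1.9)

The red cube started near (7.8, 3.0) and ended near (10.6, 4.9).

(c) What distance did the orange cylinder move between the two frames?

1.9

From (2.9, 6.4) to (1.0, 6.3), the orange cylinder covered √(1.9² + 0.1²) ≈ 1.9 units.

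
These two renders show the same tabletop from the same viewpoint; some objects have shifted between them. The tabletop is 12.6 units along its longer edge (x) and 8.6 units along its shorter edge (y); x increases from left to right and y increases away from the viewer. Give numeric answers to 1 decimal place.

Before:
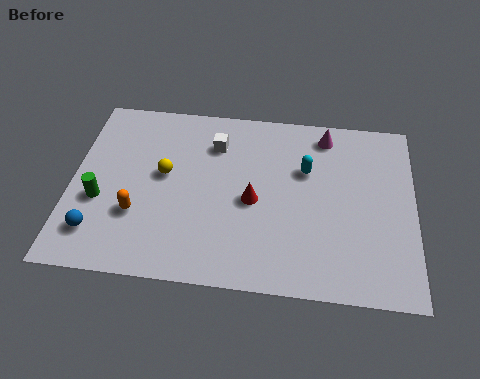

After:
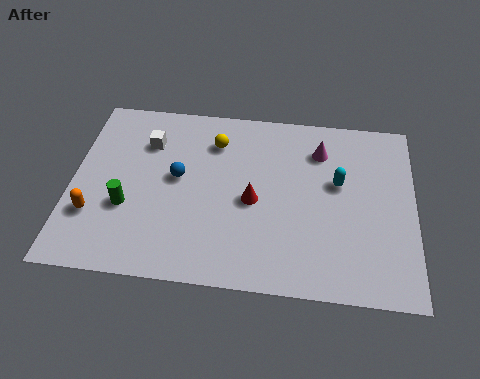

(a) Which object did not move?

the red cone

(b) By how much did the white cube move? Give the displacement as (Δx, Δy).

(-2.5, -0.2)

From the two frames, the white cube sits at roughly (5.2, 6.5) before and (2.7, 6.3) after.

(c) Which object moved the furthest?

the blue sphere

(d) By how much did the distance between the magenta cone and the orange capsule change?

+0.9

Before: roughly 8.2 units apart; after: 9.1. That's 0.9 units further apart.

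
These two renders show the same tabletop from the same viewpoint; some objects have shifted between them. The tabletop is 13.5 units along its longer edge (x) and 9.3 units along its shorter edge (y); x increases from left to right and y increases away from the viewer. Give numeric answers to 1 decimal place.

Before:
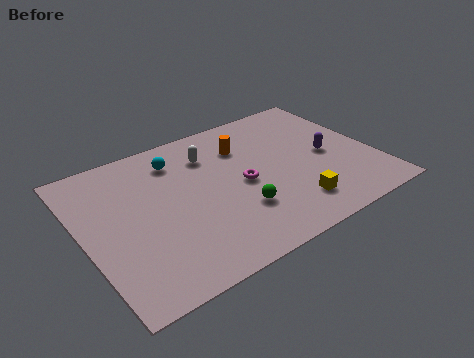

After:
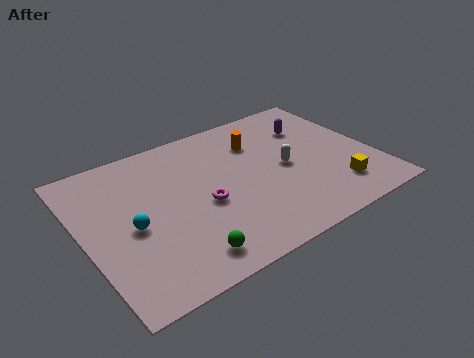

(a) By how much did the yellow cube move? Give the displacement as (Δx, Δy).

(2.1, 0.1)

The yellow cube started near (9.2, 1.9) and ended near (11.3, 2.0).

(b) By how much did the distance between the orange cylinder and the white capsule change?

+0.9

The distance was about 1.6 in the first image and 2.5 in the second, so they moved 0.9 units further apart.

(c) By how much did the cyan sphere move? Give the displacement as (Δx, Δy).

(-2.6, -3.2)

From the two frames, the cyan sphere sits at roughly (4.7, 7.4) before and (2.1, 4.2) after.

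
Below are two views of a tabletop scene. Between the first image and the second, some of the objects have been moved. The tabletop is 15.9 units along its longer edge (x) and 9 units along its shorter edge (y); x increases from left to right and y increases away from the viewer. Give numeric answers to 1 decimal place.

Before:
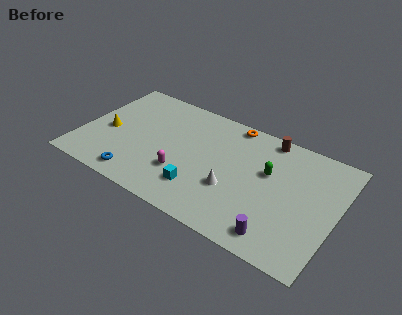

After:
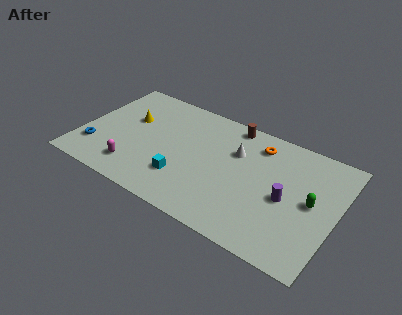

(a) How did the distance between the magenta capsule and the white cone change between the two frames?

+4.1

Before: roughly 3.1 units apart; after: 7.2. That's 4.1 units further apart.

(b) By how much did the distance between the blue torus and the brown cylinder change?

-0.3

They were about 10.0 units apart before and 9.7 after — 0.3 units closer together.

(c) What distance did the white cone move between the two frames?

2.9

The white cone was near (9.7, 3.2) before and (9.5, 6.1) after, so it travelled √(0.2² + 2.9²) ≈ 2.9 units.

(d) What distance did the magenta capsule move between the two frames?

3.1

The magenta capsule was near (6.6, 2.8) before and (3.7, 1.8) after, so it travelled √(2.9² + 1.0²) ≈ 3.1 units.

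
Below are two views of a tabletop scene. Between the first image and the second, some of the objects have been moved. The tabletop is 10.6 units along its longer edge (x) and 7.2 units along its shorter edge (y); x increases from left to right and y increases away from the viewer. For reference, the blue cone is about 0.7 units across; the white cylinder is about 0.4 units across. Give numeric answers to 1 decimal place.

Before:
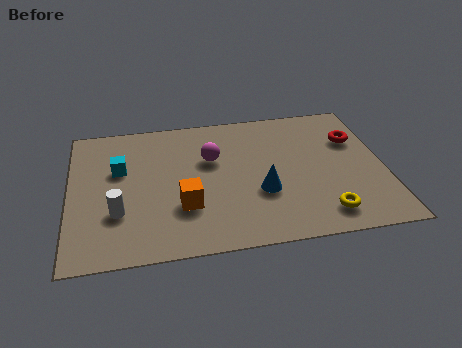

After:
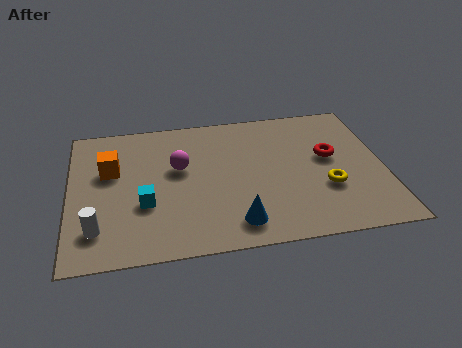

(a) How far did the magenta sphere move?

1.1

The magenta sphere was near (4.8, 4.6) before and (3.7, 4.3) after, so it travelled √(1.1² + 0.3²) ≈ 1.1 units.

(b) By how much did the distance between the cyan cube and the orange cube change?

-0.8

They were about 3.0 units apart before and 2.2 after — 0.8 units closer together.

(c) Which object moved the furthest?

the orange cube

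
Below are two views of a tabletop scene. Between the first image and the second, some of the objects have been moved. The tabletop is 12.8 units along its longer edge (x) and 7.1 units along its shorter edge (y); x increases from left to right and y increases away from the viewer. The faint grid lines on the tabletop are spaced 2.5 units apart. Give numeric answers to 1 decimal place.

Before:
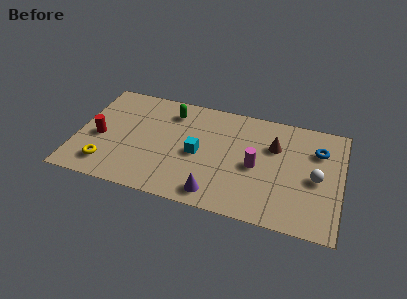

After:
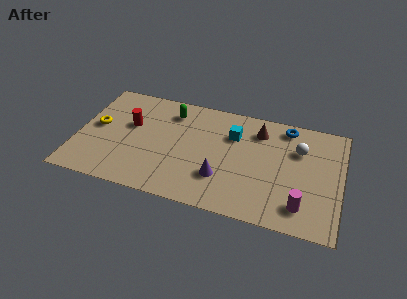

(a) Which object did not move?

the green capsule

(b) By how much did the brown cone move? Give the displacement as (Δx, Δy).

(-0.8, 0.8)

The brown cone started near (9.5, 4.8) and ended near (8.7, 5.6).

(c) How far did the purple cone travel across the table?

1.1

From (6.9, 1.0) to (7.1, 2.1), the purple cone covered √(0.2² + 1.1²) ≈ 1.1 units.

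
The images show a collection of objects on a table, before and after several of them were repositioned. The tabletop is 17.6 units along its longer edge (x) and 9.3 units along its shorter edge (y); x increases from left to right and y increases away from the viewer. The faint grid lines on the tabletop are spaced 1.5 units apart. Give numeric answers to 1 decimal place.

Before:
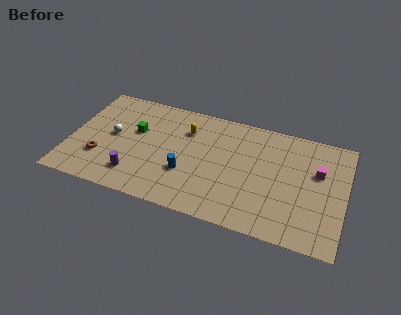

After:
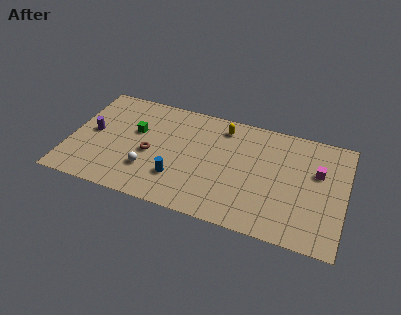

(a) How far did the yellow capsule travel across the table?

2.5

The yellow capsule moved from about (7.3, 6.8) to (9.6, 7.8), a distance of √(2.3² + 1.0²) ≈ 2.5.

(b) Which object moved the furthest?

the purple cylinder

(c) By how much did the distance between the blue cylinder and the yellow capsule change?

+2.2

Before: roughly 3.6 units apart; after: 5.8. That's 2.2 units further apart.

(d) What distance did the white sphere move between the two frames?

3.3

The white sphere moved from about (2.7, 4.9) to (5.2, 2.7), a distance of √(2.5² + 2.2²) ≈ 3.3.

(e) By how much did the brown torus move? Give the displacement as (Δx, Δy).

(3.1, 1.3)

The brown torus started near (2.1, 2.8) and ended near (5.2, 4.1).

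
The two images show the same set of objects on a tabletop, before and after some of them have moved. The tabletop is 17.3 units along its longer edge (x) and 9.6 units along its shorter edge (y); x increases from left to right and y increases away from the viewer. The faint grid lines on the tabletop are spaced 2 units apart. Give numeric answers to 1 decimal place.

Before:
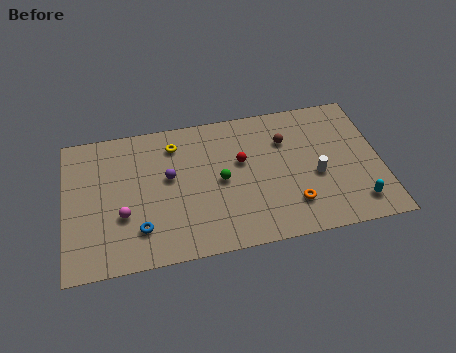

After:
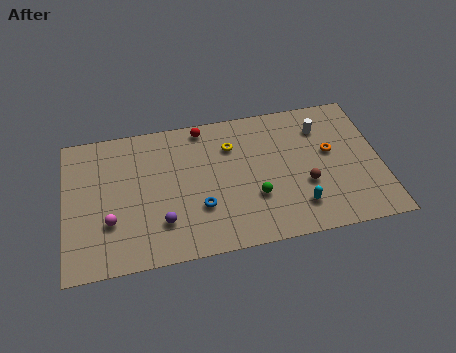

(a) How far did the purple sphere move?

3.0

From (5.7, 5.5) to (5.2, 2.5), the purple sphere covered √(0.5² + 3.0²) ≈ 3.0 units.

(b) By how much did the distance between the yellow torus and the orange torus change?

-2.6

They were about 8.2 units apart before and 5.6 after — 2.6 units closer together.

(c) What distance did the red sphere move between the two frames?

3.4

From (9.7, 5.8) to (7.7, 8.6), the red sphere covered √(2.0² + 2.8²) ≈ 3.4 units.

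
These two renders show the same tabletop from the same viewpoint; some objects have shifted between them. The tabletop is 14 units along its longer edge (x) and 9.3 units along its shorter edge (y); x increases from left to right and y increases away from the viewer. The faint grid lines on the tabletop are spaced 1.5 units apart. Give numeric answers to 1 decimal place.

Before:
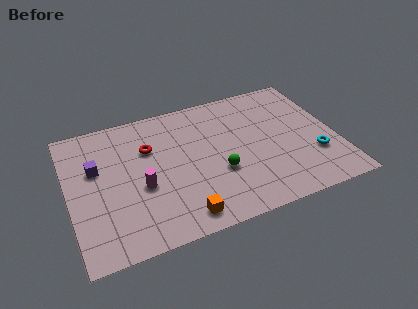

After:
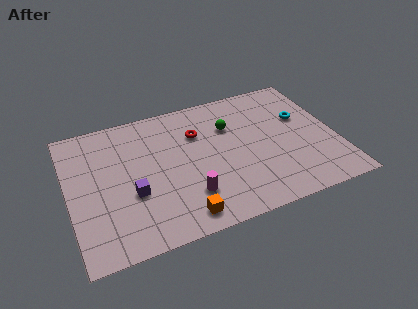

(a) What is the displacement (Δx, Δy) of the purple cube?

(1.7, -2.3)

The purple cube started near (1.5, 5.8) and ended near (3.2, 3.5).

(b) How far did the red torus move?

2.6

From (4.3, 6.3) to (6.9, 6.5), the red torus covered √(2.6² + 0.2²) ≈ 2.6 units.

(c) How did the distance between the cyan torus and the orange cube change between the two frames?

+0.9

They were about 7.4 units apart before and 8.3 after — 0.9 units further apart.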